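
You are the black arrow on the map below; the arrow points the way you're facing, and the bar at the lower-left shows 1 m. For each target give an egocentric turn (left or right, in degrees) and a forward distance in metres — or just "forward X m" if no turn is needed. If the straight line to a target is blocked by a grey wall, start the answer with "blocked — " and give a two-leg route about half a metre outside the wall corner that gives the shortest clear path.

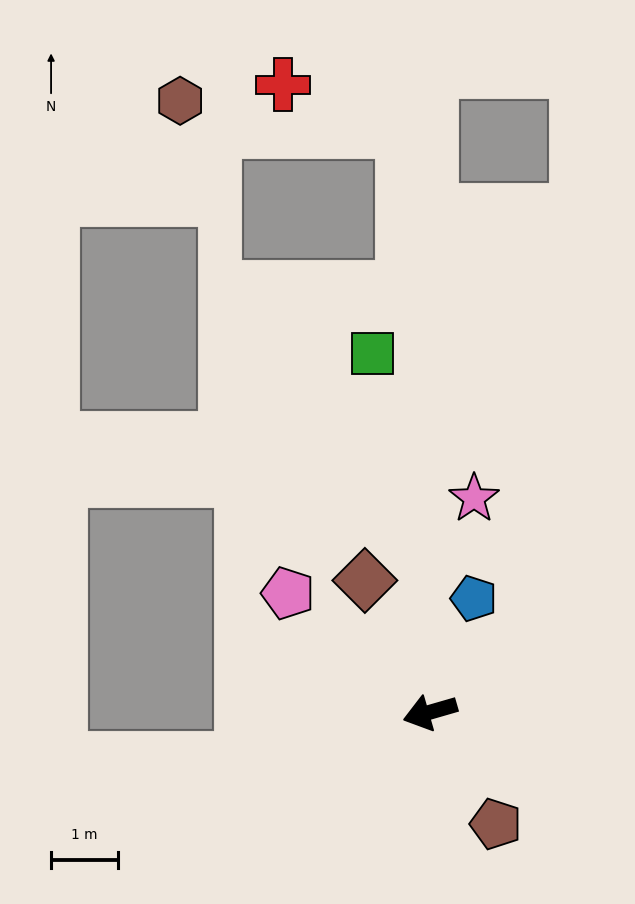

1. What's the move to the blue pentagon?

turn right 127°, forward 1.8 m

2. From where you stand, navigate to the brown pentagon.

turn left 104°, forward 1.9 m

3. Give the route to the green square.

turn right 97°, forward 5.4 m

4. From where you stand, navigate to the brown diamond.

turn right 80°, forward 2.2 m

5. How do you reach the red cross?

blocked — turn right 104°, forward 8.7 m, then turn left 67°, forward 1.9 m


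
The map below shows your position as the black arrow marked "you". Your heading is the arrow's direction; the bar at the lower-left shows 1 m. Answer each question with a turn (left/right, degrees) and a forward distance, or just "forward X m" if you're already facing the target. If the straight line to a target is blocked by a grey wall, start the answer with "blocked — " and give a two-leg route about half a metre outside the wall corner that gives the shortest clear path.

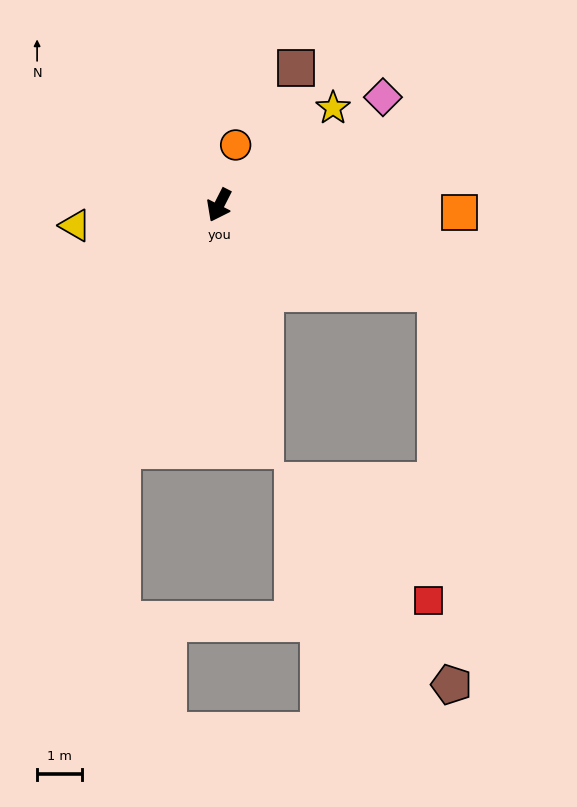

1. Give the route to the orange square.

turn left 115°, forward 5.4 m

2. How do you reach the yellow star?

turn left 157°, forward 3.4 m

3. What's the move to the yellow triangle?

turn right 55°, forward 3.3 m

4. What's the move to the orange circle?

turn right 168°, forward 1.4 m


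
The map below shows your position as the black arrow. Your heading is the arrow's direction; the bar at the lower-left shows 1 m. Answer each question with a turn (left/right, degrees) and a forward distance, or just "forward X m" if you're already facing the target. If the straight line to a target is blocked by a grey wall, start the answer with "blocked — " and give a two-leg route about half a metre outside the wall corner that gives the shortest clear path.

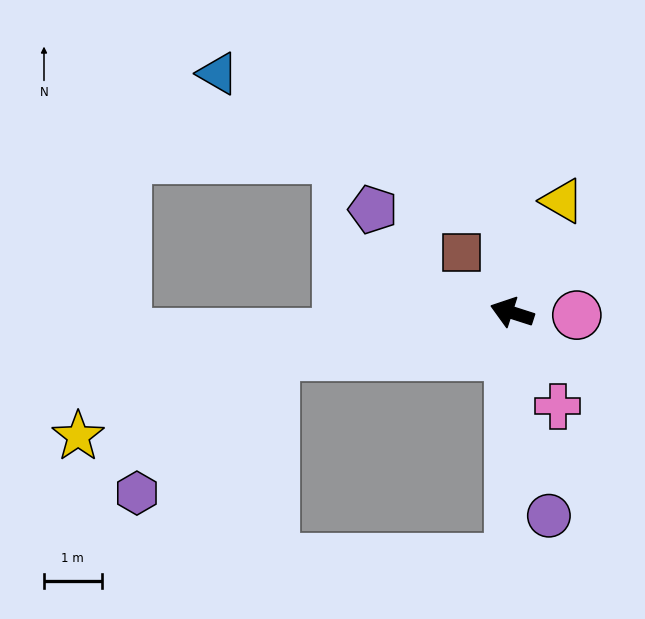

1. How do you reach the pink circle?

turn right 164°, forward 1.1 m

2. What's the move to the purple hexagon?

blocked — turn left 28°, forward 4.2 m, then turn left 35°, forward 3.4 m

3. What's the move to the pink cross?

turn left 134°, forward 1.8 m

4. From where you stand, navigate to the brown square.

turn right 32°, forward 1.4 m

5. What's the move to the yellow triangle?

turn right 96°, forward 2.1 m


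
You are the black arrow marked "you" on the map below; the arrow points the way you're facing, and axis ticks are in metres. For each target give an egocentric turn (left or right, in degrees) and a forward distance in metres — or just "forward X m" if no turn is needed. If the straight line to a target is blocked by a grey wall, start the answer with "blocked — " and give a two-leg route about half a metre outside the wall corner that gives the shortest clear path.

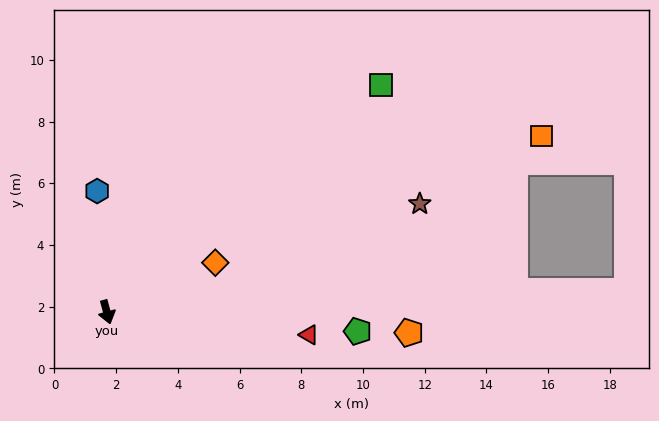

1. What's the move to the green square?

turn left 114°, forward 11.5 m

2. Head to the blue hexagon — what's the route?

turn left 169°, forward 3.9 m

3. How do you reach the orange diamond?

turn left 99°, forward 3.9 m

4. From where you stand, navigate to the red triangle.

turn left 68°, forward 6.6 m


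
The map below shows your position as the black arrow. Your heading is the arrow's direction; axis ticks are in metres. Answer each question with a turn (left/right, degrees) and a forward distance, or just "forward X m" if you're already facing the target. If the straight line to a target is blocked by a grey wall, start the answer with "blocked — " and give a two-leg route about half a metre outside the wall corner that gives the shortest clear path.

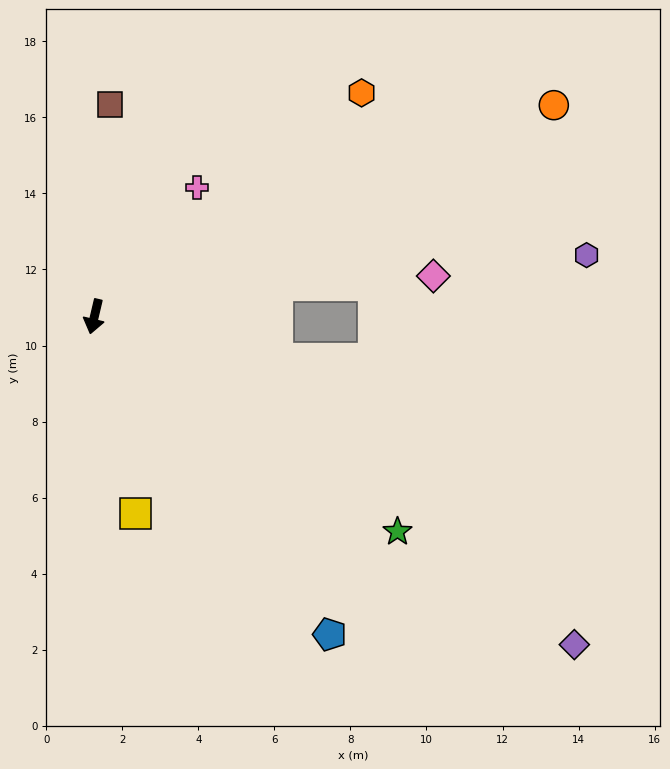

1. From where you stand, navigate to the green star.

turn left 68°, forward 9.8 m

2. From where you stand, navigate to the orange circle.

turn left 128°, forward 13.3 m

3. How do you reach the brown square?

turn right 171°, forward 5.6 m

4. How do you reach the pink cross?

turn left 155°, forward 4.3 m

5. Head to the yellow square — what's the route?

turn left 25°, forward 5.3 m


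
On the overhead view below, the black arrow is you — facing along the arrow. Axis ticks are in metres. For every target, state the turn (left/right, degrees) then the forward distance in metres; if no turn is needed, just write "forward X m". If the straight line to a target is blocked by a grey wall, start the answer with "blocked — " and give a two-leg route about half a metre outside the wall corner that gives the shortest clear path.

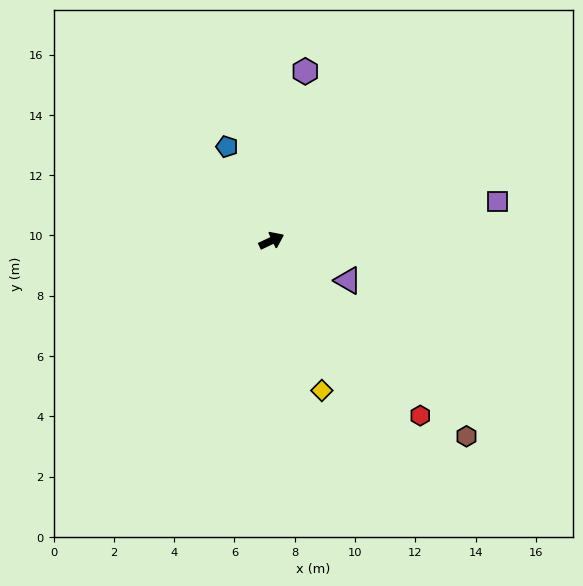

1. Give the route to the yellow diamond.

turn right 97°, forward 5.2 m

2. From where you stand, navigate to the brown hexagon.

turn right 70°, forward 9.2 m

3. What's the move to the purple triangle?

turn right 53°, forward 2.9 m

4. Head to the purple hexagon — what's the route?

turn left 53°, forward 5.7 m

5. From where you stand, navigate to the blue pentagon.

turn left 90°, forward 3.5 m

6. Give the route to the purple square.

turn right 15°, forward 7.6 m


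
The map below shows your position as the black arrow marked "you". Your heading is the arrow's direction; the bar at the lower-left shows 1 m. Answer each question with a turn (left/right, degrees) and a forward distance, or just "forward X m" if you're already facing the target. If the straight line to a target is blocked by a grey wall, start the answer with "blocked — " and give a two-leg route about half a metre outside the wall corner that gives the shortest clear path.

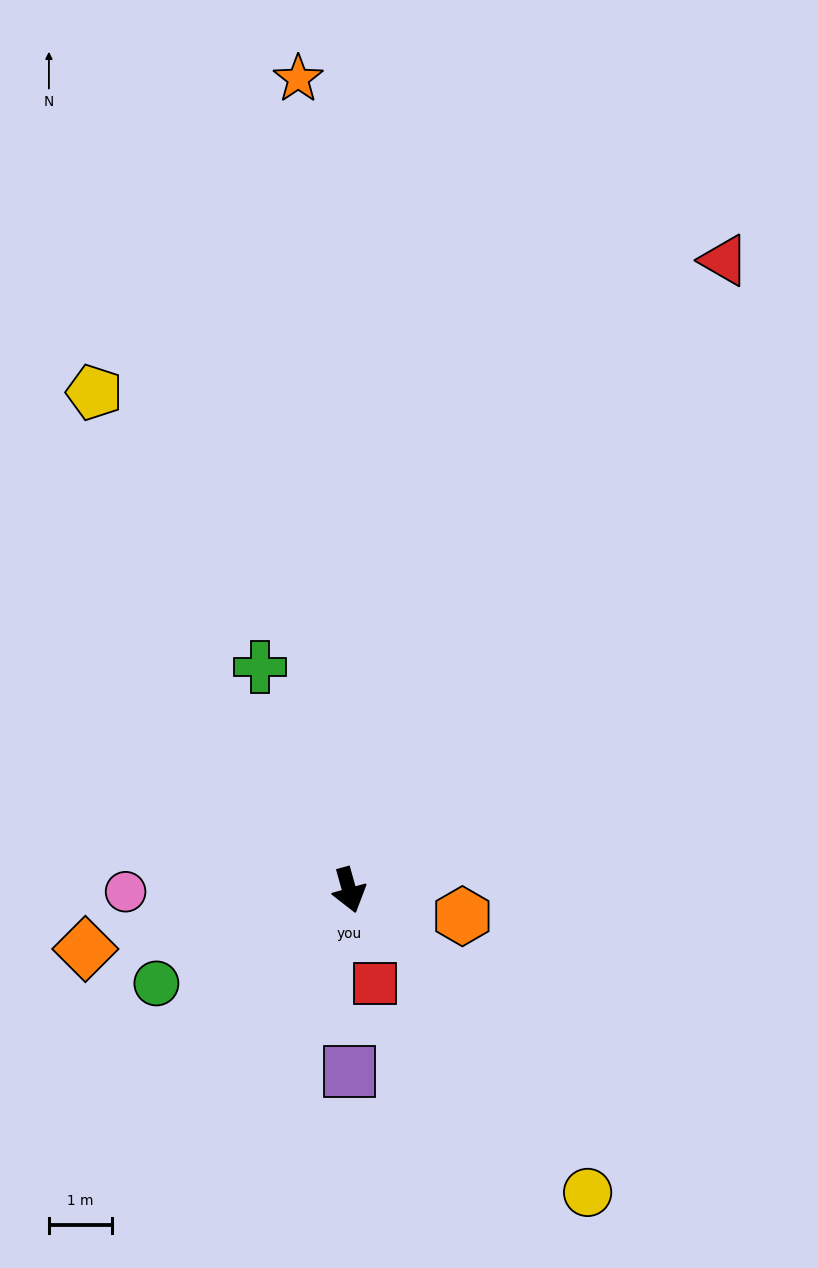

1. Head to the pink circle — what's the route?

turn right 105°, forward 3.5 m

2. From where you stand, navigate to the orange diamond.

turn right 93°, forward 4.3 m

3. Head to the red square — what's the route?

forward 1.5 m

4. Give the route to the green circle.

turn right 80°, forward 3.4 m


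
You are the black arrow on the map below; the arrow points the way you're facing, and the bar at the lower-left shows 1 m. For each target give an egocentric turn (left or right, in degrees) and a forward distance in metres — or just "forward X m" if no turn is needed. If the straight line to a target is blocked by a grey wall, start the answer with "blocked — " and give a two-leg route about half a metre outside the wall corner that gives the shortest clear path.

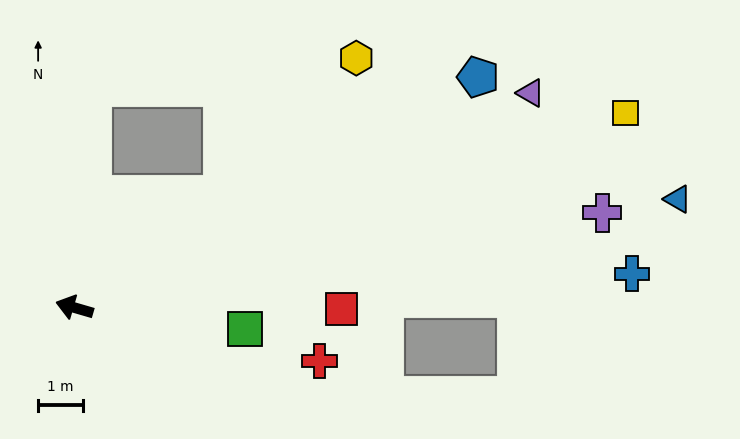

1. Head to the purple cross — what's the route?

turn right 154°, forward 11.9 m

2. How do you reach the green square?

turn right 171°, forward 3.8 m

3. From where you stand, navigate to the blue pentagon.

turn right 134°, forward 10.3 m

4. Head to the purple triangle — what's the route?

turn right 139°, forward 11.1 m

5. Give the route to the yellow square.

turn right 144°, forward 12.9 m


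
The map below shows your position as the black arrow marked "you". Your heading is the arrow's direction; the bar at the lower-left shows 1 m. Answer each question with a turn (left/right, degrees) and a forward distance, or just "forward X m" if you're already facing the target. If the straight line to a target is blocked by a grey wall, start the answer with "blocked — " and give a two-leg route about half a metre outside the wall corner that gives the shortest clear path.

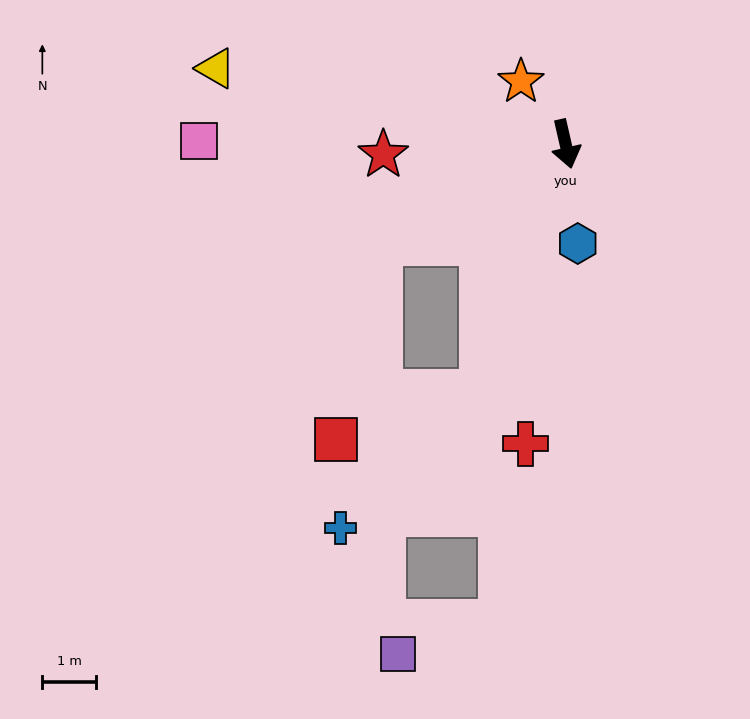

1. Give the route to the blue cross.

blocked — turn right 31°, forward 4.9 m, then turn right 28°, forward 3.7 m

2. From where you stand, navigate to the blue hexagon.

turn right 6°, forward 1.9 m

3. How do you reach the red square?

blocked — turn right 75°, forward 3.9 m, then turn left 50°, forward 3.8 m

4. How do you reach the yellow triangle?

turn right 115°, forward 6.7 m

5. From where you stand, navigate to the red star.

turn right 100°, forward 3.4 m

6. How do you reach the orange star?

turn right 157°, forward 1.4 m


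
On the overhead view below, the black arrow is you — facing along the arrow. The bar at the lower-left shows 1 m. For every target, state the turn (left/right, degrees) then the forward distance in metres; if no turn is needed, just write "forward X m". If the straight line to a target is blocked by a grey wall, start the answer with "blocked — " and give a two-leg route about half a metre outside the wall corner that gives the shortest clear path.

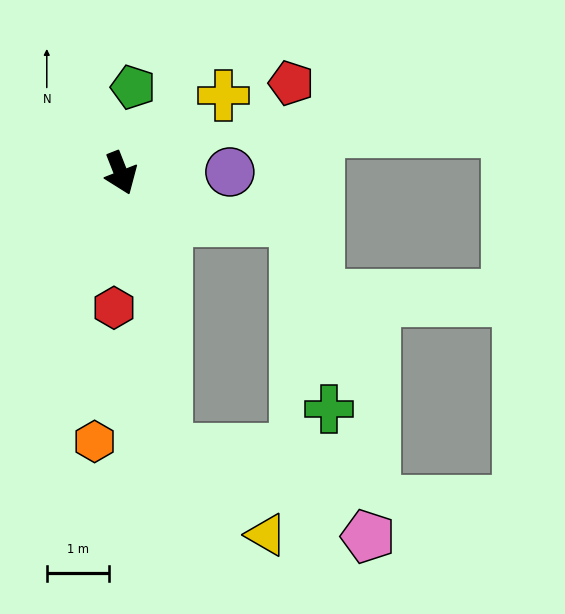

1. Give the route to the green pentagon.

turn left 150°, forward 1.4 m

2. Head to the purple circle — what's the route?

turn left 69°, forward 1.7 m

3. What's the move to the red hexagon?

turn right 24°, forward 2.2 m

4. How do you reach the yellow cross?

turn left 106°, forward 2.1 m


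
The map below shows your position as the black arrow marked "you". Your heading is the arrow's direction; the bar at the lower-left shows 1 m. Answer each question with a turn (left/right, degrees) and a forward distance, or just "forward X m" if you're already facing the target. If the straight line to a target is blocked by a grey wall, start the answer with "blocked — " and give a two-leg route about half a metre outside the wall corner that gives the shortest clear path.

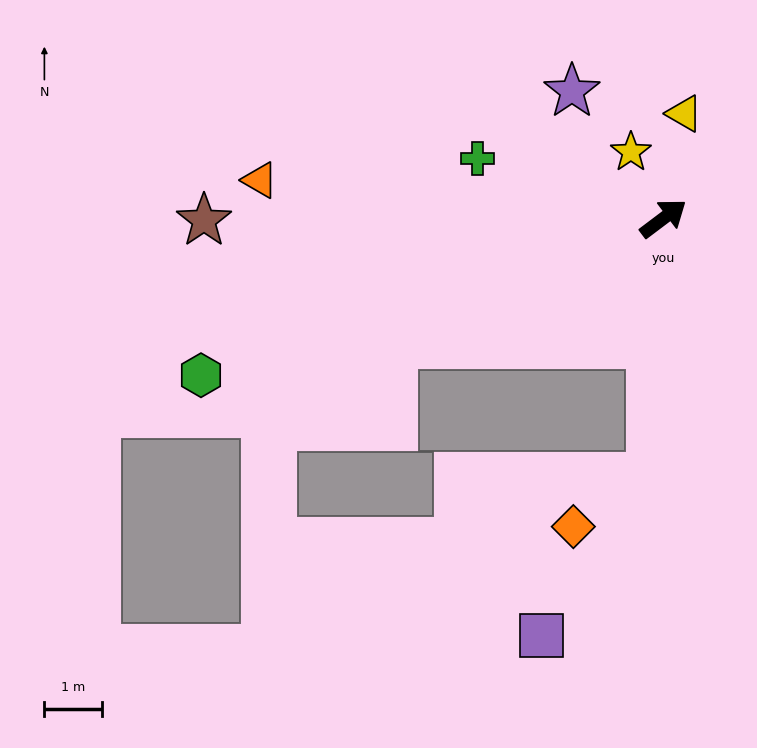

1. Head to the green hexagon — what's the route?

turn left 162°, forward 8.5 m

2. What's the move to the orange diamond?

blocked — turn right 130°, forward 4.5 m, then turn right 54°, forward 1.6 m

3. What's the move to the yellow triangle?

turn left 42°, forward 1.9 m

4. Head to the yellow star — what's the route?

turn left 79°, forward 1.3 m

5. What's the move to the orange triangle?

turn left 138°, forward 7.1 m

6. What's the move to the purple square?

blocked — turn right 130°, forward 4.5 m, then turn right 32°, forward 3.4 m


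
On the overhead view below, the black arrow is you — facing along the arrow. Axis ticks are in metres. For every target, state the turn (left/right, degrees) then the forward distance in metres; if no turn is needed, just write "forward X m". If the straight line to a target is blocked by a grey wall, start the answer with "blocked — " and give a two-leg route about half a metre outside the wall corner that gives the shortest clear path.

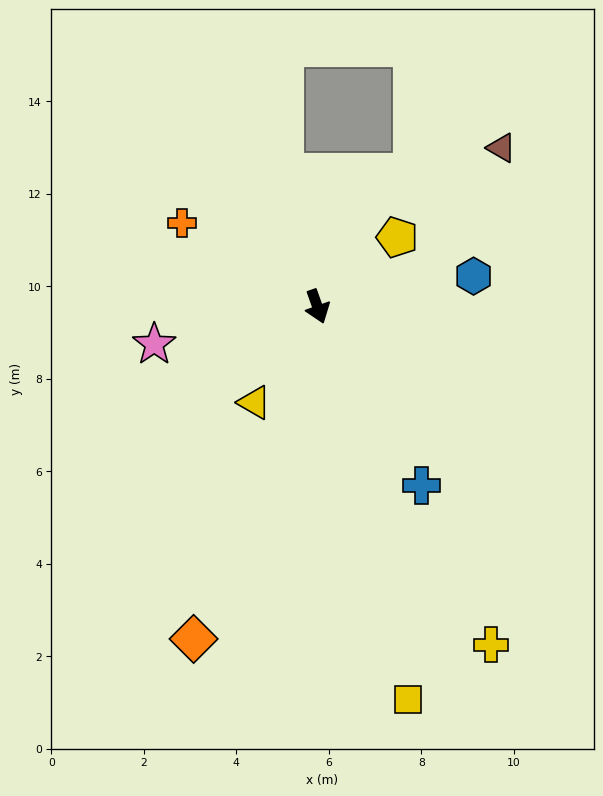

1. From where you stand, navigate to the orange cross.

turn right 141°, forward 3.4 m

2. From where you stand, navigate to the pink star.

turn right 96°, forward 3.6 m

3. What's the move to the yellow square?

turn right 7°, forward 8.7 m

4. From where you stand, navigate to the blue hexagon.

turn left 82°, forward 3.4 m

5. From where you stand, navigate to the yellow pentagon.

turn left 111°, forward 2.3 m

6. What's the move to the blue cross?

turn left 11°, forward 4.5 m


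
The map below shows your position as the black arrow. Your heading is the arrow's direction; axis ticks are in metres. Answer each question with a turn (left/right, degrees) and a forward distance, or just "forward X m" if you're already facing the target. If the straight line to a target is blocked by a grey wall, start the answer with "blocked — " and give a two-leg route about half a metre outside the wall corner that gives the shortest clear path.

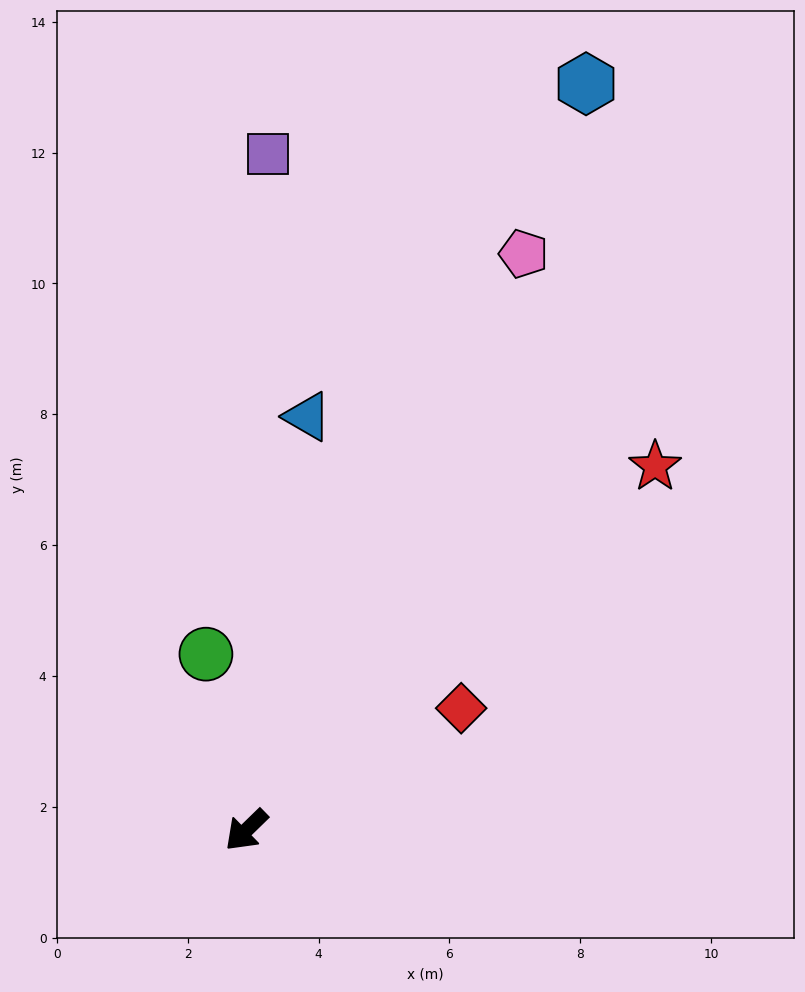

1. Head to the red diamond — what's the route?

turn left 165°, forward 3.8 m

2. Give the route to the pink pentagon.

turn right 160°, forward 9.8 m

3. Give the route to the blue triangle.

turn right 143°, forward 6.4 m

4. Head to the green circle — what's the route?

turn right 121°, forward 2.8 m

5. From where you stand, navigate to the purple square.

turn right 136°, forward 10.3 m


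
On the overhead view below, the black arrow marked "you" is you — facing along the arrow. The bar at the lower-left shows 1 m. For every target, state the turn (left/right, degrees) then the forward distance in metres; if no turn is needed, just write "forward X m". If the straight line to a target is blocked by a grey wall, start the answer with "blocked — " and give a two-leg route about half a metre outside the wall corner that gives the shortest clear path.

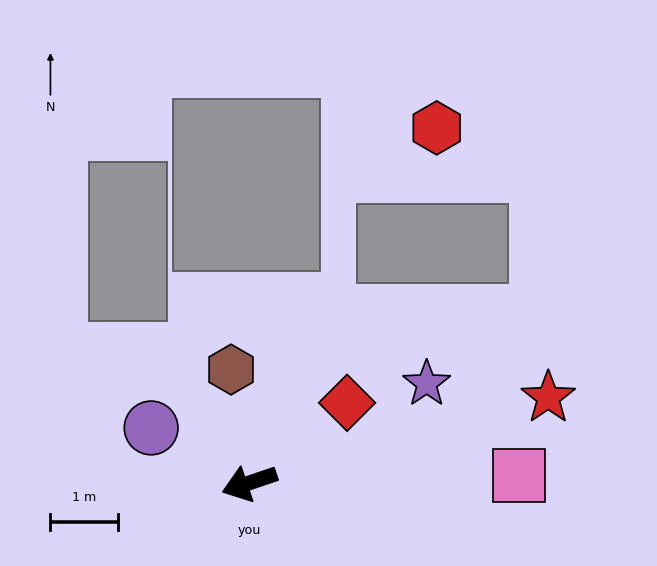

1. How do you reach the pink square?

turn left 163°, forward 4.0 m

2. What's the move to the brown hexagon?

turn right 100°, forward 1.7 m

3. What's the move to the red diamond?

turn right 159°, forward 1.9 m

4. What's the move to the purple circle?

turn right 48°, forward 1.7 m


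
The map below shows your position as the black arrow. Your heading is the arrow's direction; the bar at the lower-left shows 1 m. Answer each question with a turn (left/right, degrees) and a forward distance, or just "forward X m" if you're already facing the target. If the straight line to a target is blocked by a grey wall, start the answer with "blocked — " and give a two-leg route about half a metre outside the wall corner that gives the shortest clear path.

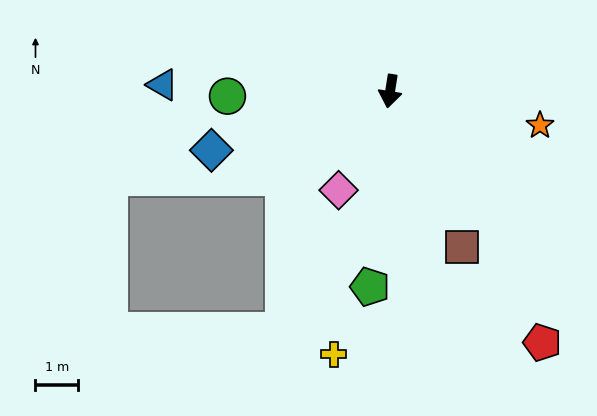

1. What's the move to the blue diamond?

turn right 63°, forward 4.4 m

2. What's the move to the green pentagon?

turn left 3°, forward 4.6 m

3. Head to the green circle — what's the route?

turn right 79°, forward 3.8 m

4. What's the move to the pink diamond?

turn right 19°, forward 2.6 m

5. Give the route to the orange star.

turn left 86°, forward 3.6 m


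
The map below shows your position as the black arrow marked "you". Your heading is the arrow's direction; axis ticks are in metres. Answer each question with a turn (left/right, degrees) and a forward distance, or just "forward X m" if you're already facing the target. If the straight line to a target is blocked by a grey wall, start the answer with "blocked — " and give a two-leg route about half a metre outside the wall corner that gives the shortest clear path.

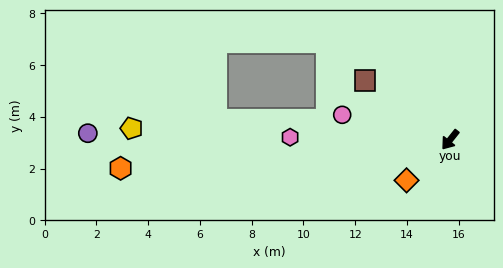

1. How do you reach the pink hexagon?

turn right 52°, forward 6.2 m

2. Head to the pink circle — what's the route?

turn right 64°, forward 4.3 m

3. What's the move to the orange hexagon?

turn right 46°, forward 12.8 m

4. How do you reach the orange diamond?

turn right 8°, forward 2.3 m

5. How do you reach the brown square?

turn right 86°, forward 4.0 m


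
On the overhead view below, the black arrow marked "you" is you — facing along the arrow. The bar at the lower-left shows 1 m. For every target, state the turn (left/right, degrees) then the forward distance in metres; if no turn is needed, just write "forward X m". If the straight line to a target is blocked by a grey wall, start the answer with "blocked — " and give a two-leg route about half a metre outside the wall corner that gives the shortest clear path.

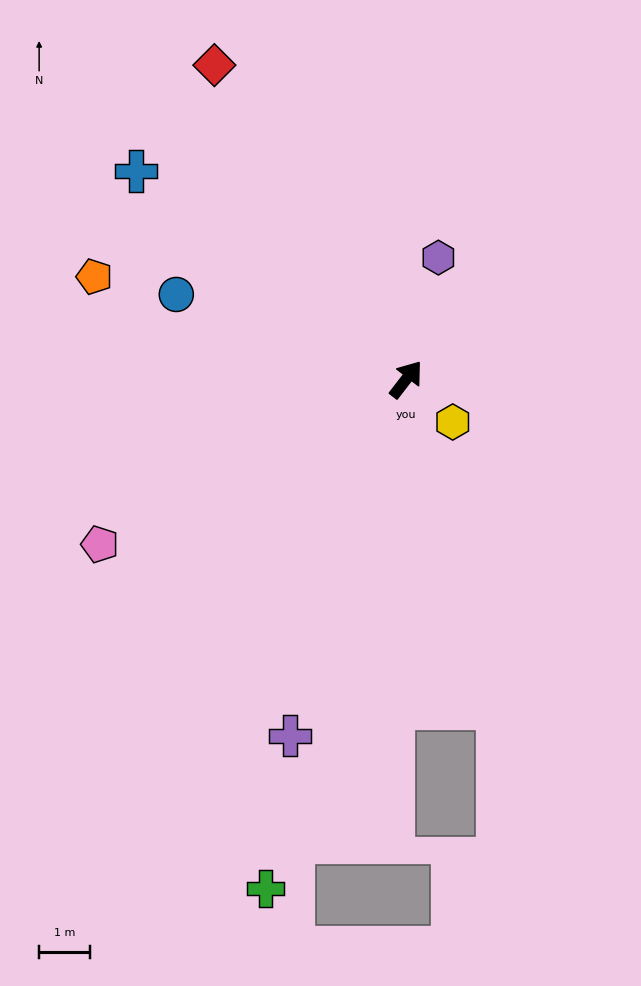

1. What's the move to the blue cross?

turn left 90°, forward 6.8 m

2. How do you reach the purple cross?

turn right 160°, forward 7.4 m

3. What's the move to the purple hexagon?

turn left 23°, forward 2.5 m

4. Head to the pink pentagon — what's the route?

turn left 156°, forward 6.9 m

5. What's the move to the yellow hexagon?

turn right 95°, forward 1.3 m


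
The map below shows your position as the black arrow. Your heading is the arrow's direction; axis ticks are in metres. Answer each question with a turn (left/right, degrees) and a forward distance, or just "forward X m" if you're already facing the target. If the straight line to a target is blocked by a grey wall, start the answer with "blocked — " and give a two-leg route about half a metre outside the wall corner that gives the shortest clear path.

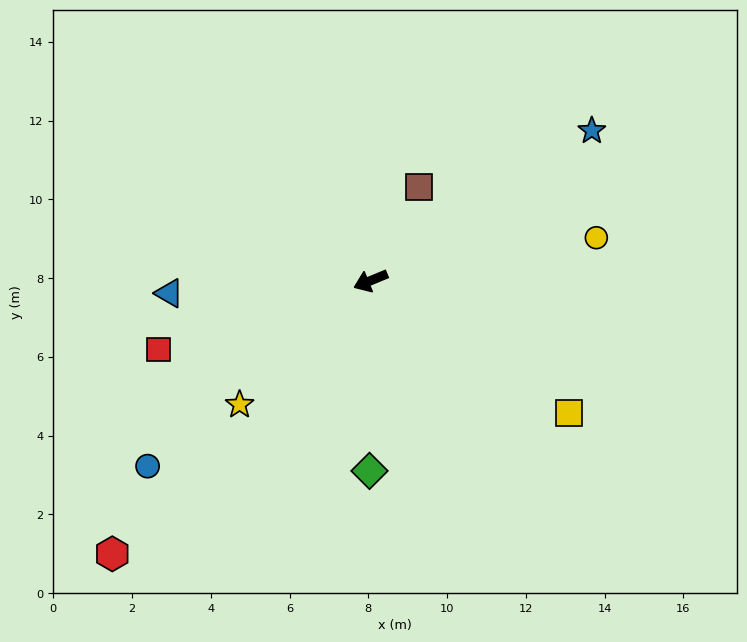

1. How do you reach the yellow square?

turn left 124°, forward 6.1 m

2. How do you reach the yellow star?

turn left 21°, forward 4.6 m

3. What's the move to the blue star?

turn right 168°, forward 6.8 m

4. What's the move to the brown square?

turn right 140°, forward 2.7 m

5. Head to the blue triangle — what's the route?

turn right 19°, forward 5.1 m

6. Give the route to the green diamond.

turn left 67°, forward 4.8 m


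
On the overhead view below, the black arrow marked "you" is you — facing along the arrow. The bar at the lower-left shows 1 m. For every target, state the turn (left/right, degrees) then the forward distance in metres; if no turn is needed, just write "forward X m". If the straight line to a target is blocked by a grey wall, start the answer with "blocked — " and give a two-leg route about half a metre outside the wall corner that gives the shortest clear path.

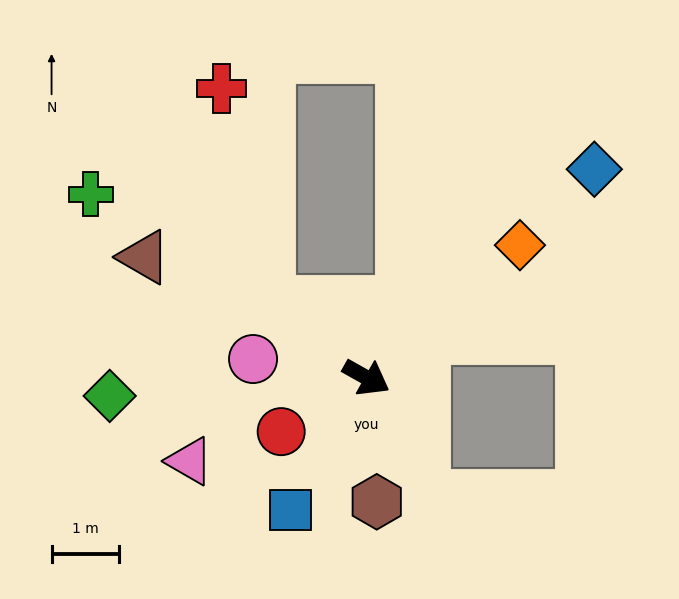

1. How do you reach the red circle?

turn right 118°, forward 1.5 m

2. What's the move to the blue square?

turn right 90°, forward 2.3 m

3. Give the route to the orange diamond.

turn left 70°, forward 3.0 m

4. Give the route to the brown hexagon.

turn right 56°, forward 1.8 m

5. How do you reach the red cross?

blocked — turn left 173°, forward 1.8 m, then turn right 42°, forward 3.3 m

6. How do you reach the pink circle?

turn right 160°, forward 1.7 m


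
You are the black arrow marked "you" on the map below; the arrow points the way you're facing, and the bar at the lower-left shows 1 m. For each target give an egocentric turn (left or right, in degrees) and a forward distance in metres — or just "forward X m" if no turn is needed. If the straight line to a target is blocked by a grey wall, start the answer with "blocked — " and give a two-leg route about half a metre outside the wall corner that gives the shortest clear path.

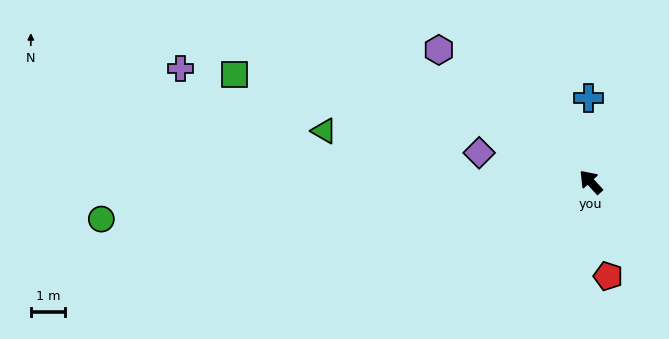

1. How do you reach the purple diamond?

turn left 33°, forward 3.4 m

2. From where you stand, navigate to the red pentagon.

turn left 148°, forward 2.8 m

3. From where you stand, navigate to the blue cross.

turn right 41°, forward 2.4 m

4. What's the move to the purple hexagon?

turn left 7°, forward 5.9 m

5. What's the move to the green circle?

turn left 52°, forward 14.3 m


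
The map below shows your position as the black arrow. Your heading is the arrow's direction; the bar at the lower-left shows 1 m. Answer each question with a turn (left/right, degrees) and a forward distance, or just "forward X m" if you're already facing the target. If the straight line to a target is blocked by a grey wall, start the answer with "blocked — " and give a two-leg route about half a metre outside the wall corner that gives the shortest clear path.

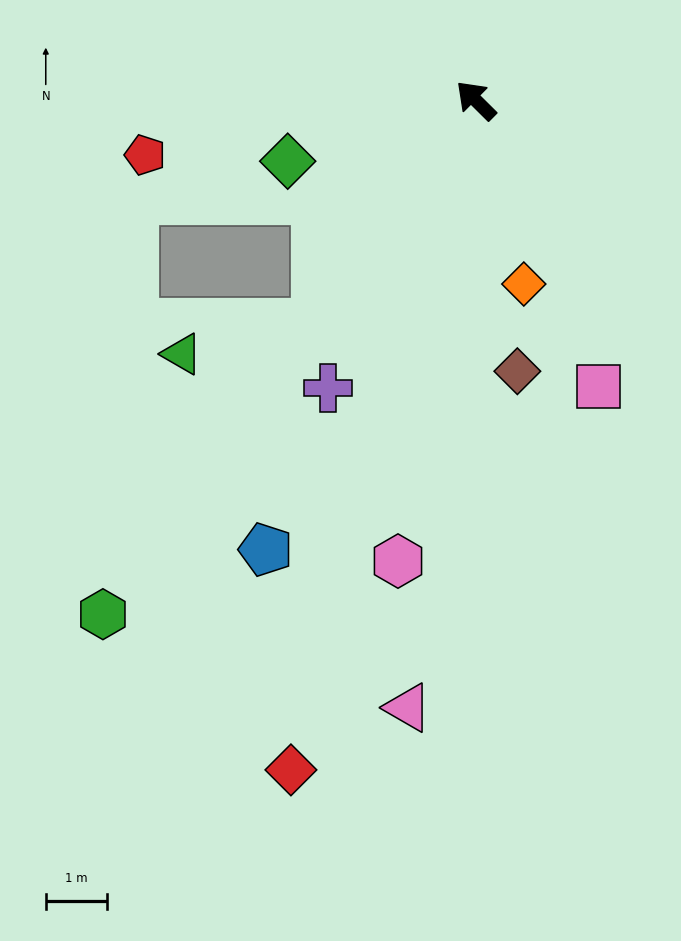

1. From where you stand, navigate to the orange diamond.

turn left 149°, forward 3.1 m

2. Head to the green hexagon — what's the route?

turn left 99°, forward 10.5 m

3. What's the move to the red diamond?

turn left 119°, forward 11.4 m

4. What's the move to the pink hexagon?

turn left 125°, forward 7.7 m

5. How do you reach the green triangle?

blocked — turn left 99°, forward 4.5 m, then turn right 42°, forward 2.3 m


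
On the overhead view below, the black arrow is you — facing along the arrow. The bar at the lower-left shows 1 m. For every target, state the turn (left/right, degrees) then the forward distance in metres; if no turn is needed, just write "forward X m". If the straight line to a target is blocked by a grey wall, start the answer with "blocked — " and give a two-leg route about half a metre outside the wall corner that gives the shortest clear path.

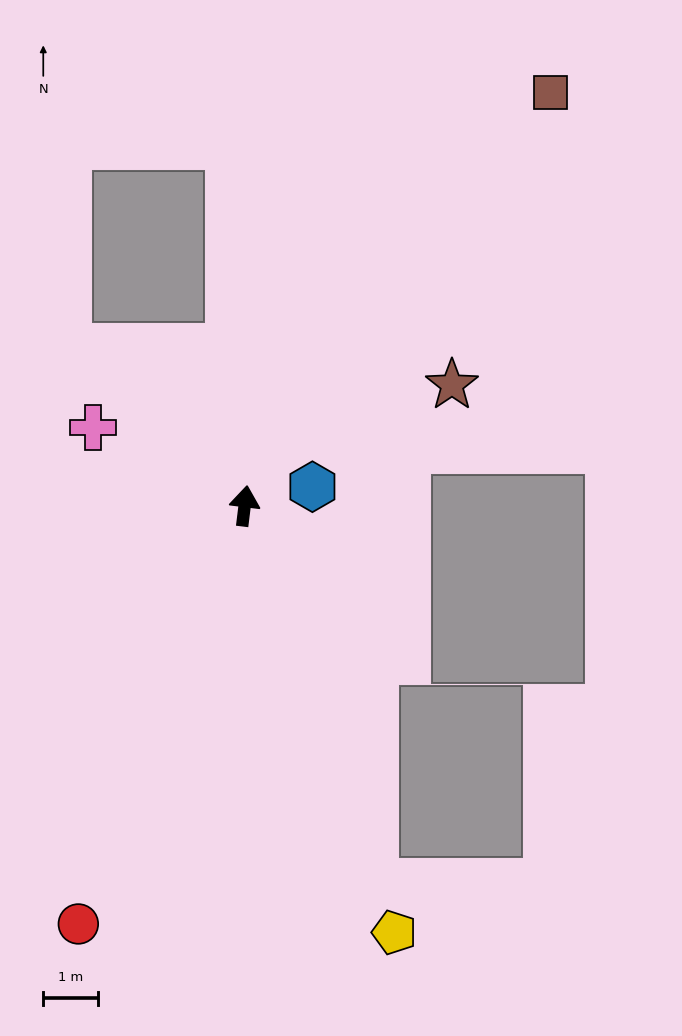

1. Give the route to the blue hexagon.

turn right 67°, forward 1.3 m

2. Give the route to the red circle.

turn left 165°, forward 8.2 m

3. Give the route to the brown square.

turn right 30°, forward 9.4 m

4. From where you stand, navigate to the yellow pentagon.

turn right 154°, forward 8.3 m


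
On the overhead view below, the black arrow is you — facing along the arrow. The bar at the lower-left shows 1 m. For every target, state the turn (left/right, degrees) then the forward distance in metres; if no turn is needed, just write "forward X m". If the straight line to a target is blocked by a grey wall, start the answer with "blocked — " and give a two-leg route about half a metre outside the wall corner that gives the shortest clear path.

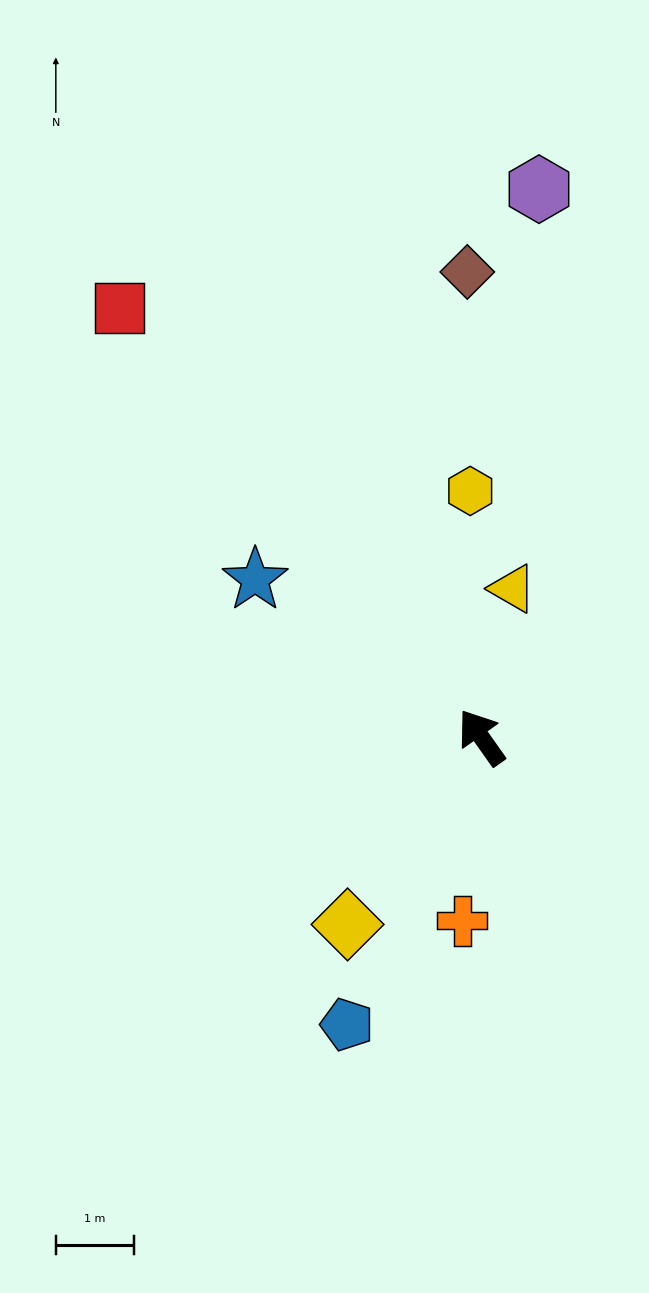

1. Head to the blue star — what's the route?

turn left 20°, forward 3.5 m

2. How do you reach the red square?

turn left 5°, forward 7.2 m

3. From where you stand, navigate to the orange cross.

turn left 139°, forward 2.4 m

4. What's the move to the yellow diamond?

turn left 109°, forward 2.9 m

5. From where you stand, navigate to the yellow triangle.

turn right 47°, forward 1.9 m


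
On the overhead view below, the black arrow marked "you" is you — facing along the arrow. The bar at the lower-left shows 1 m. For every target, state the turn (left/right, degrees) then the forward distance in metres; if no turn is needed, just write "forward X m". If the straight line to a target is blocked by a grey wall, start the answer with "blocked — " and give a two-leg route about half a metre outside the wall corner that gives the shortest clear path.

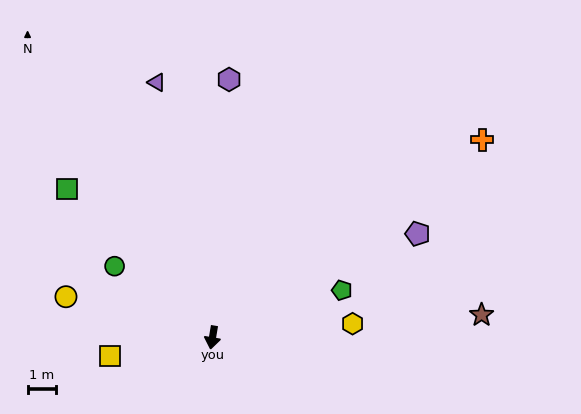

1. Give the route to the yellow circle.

turn right 96°, forward 5.3 m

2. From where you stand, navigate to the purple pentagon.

turn left 126°, forward 8.0 m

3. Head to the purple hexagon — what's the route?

turn right 174°, forward 9.0 m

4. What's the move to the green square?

turn right 126°, forward 7.2 m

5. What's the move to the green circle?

turn right 117°, forward 4.2 m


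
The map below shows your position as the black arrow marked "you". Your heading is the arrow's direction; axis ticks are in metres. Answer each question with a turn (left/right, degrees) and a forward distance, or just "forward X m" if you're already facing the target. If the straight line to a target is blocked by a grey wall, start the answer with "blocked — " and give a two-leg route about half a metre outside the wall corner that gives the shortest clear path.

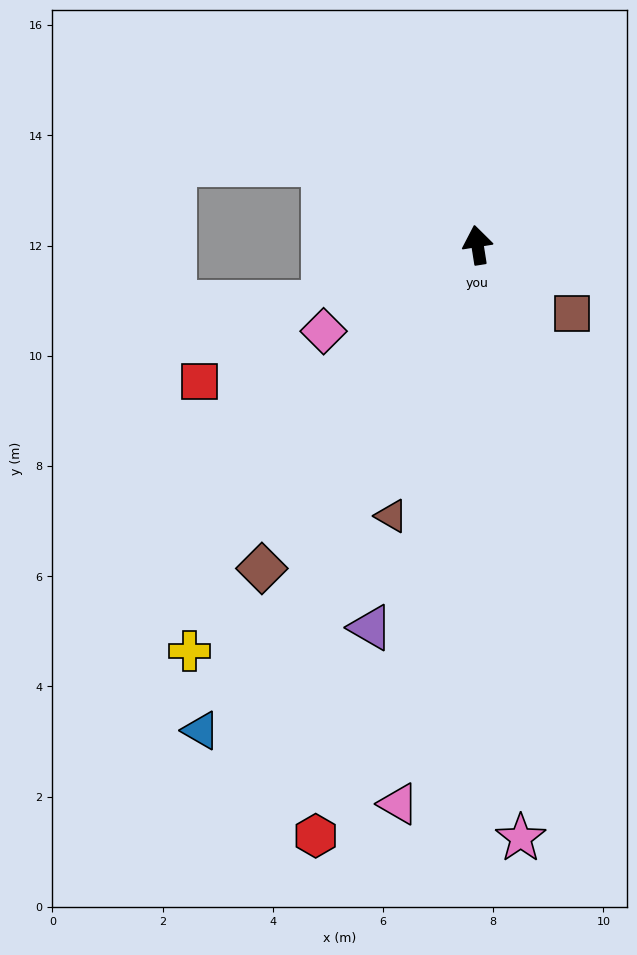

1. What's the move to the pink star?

turn left 175°, forward 10.8 m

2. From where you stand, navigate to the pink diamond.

turn left 110°, forward 3.2 m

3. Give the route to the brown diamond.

turn left 137°, forward 7.1 m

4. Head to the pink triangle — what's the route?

turn left 163°, forward 10.2 m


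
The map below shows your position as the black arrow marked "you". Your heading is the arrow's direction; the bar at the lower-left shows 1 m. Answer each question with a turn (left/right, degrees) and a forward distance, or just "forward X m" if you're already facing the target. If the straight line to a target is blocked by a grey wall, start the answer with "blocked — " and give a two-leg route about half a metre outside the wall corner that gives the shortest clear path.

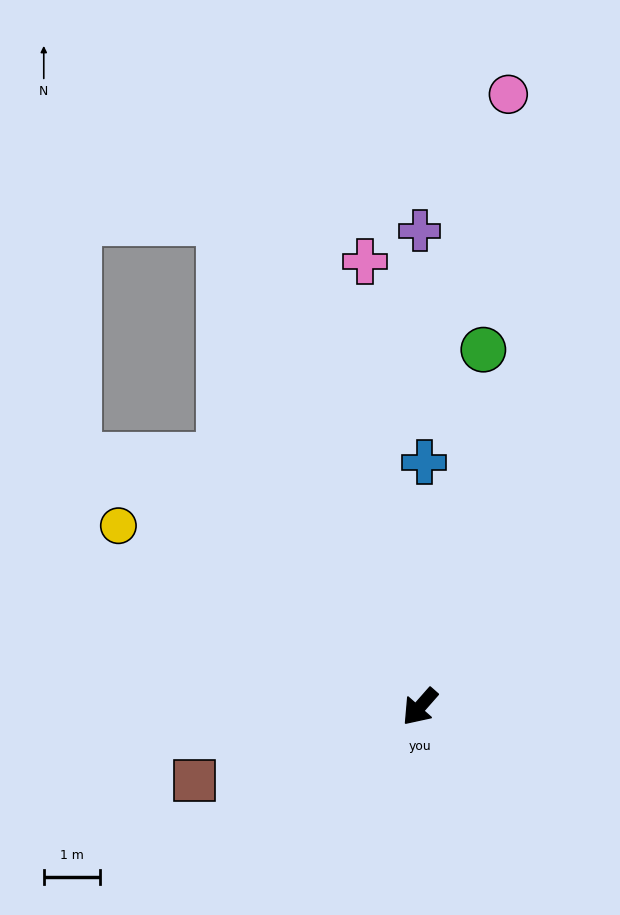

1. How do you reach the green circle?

turn right 149°, forward 6.4 m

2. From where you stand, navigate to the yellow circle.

turn right 80°, forward 6.2 m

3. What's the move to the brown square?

turn right 31°, forward 4.2 m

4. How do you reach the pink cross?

turn right 132°, forward 7.9 m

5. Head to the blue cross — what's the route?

turn right 140°, forward 4.3 m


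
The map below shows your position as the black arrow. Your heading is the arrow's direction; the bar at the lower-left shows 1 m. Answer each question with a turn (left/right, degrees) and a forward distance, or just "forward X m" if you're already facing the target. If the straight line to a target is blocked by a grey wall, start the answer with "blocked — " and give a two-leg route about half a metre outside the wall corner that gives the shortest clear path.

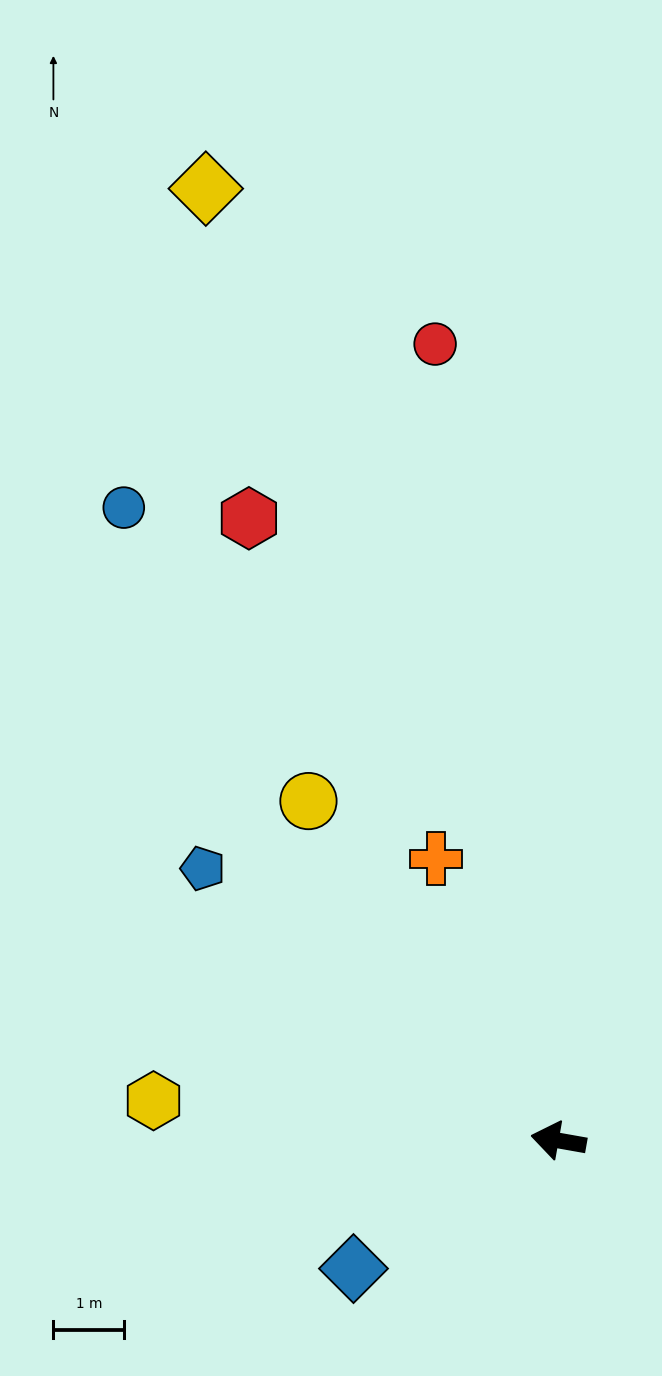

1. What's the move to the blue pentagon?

turn right 27°, forward 6.3 m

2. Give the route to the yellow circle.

turn right 44°, forward 5.9 m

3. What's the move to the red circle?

turn right 71°, forward 11.4 m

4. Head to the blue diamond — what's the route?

turn left 42°, forward 3.4 m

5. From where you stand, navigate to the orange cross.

turn right 56°, forward 4.3 m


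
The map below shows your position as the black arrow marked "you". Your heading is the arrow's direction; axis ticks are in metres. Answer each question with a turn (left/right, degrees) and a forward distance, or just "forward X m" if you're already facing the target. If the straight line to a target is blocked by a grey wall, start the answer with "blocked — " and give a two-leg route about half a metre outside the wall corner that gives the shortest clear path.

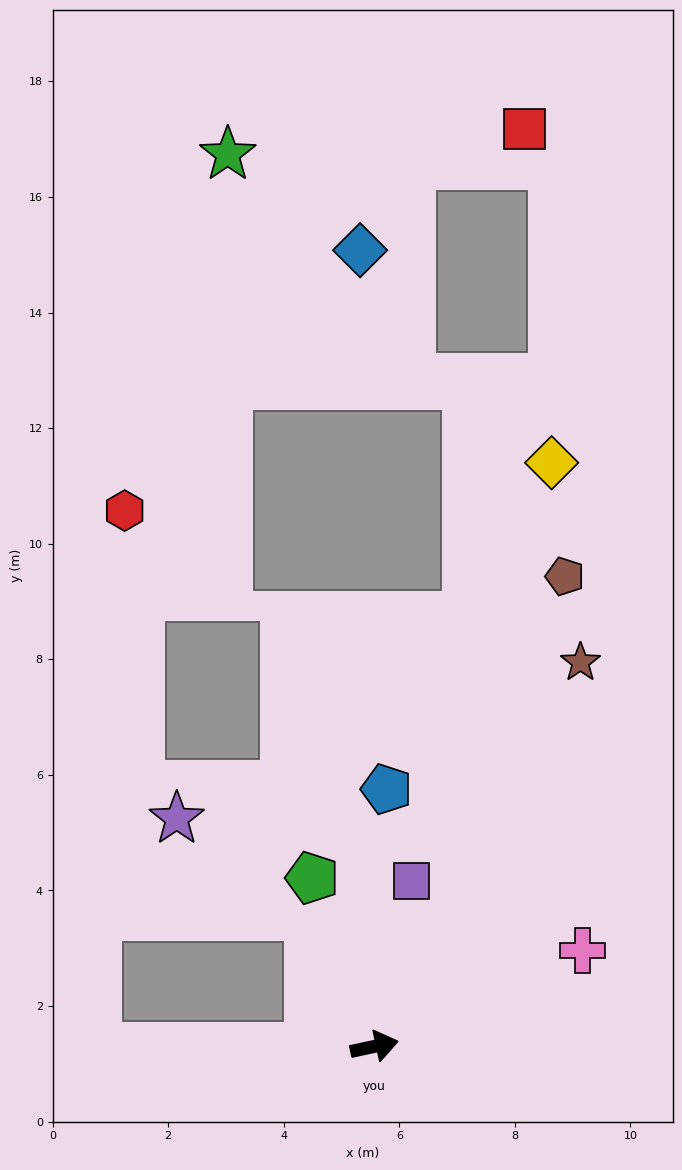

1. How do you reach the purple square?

turn left 65°, forward 2.9 m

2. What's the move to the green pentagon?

turn left 98°, forward 3.1 m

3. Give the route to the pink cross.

turn left 13°, forward 4.0 m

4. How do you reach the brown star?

turn left 50°, forward 7.5 m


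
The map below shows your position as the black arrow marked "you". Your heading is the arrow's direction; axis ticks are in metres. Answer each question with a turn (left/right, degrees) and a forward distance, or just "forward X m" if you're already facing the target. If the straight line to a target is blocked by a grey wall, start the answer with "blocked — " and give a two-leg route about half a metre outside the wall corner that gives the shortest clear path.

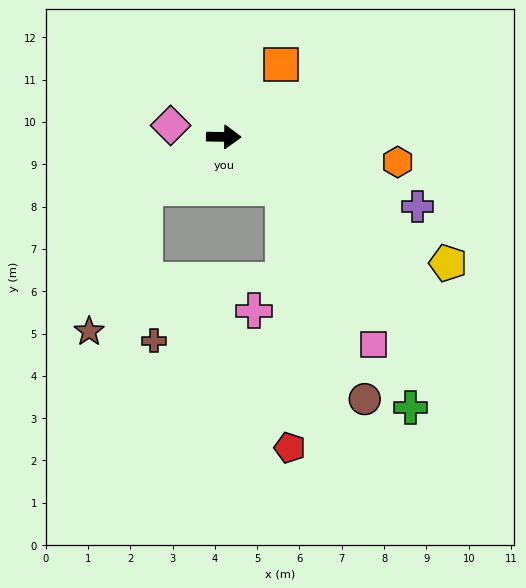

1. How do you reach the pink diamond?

turn left 169°, forward 1.3 m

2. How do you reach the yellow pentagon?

turn right 29°, forward 6.1 m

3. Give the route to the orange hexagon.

turn right 7°, forward 4.2 m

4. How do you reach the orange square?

turn left 52°, forward 2.2 m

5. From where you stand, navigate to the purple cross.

turn right 19°, forward 4.9 m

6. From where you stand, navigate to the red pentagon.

blocked — turn right 40°, forward 1.8 m, then turn right 48°, forward 6.1 m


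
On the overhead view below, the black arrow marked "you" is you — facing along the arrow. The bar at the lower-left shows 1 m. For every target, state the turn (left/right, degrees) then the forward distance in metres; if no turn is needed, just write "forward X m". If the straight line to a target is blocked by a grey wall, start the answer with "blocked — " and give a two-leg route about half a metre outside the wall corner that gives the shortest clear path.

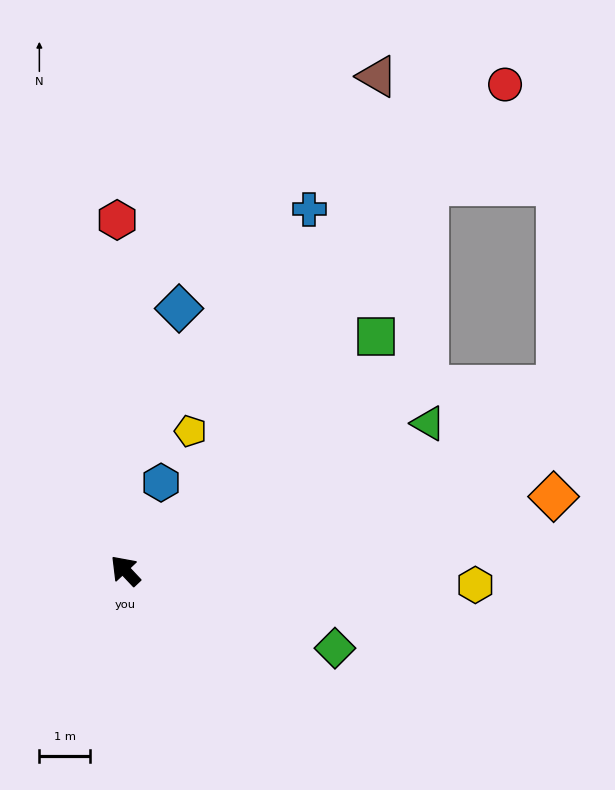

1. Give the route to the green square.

turn right 90°, forward 6.8 m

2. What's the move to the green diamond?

turn right 154°, forward 4.4 m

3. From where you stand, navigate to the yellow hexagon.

turn right 136°, forward 7.0 m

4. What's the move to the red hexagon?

turn right 42°, forward 7.0 m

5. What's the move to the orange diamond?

turn right 123°, forward 8.6 m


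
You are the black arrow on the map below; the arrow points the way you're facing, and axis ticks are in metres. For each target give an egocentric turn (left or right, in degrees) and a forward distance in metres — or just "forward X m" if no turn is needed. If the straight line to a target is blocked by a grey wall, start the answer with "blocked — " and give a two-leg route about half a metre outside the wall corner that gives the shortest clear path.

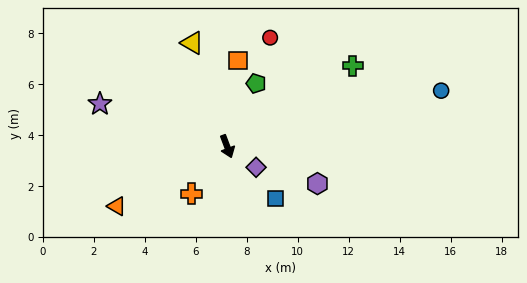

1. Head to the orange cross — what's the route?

turn right 57°, forward 2.3 m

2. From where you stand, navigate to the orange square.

turn left 152°, forward 3.4 m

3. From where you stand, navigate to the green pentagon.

turn left 135°, forward 2.7 m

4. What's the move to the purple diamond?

turn left 34°, forward 1.4 m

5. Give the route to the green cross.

turn left 102°, forward 5.9 m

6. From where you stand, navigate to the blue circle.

turn left 84°, forward 8.7 m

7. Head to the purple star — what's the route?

turn right 129°, forward 5.3 m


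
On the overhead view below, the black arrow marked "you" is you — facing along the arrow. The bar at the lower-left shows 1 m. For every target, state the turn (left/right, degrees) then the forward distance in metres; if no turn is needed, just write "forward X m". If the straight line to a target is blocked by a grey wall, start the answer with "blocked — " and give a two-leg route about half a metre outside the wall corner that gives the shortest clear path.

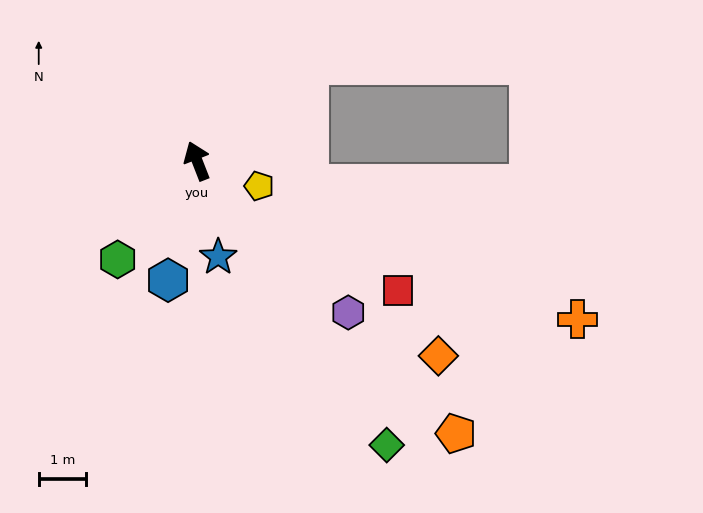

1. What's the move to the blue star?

turn left 171°, forward 2.1 m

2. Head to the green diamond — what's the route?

turn right 168°, forward 7.3 m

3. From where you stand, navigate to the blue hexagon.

turn left 145°, forward 2.6 m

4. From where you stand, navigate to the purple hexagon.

turn right 156°, forward 4.6 m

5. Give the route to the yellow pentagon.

turn right 133°, forward 1.4 m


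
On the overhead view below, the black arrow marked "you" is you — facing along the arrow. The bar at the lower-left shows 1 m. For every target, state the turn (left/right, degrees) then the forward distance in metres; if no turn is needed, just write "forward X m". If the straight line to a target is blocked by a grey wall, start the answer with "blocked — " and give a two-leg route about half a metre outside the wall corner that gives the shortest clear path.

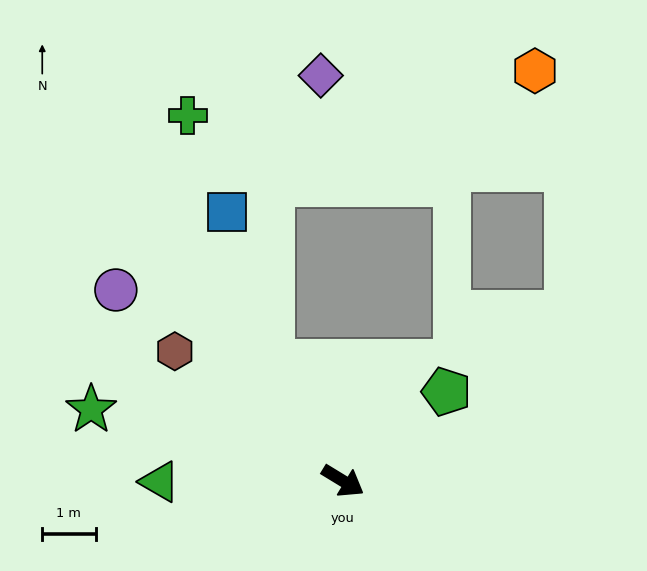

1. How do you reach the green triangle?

turn right 148°, forward 3.4 m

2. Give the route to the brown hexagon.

turn left 174°, forward 4.0 m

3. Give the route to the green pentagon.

turn left 72°, forward 2.6 m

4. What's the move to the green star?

turn right 164°, forward 4.9 m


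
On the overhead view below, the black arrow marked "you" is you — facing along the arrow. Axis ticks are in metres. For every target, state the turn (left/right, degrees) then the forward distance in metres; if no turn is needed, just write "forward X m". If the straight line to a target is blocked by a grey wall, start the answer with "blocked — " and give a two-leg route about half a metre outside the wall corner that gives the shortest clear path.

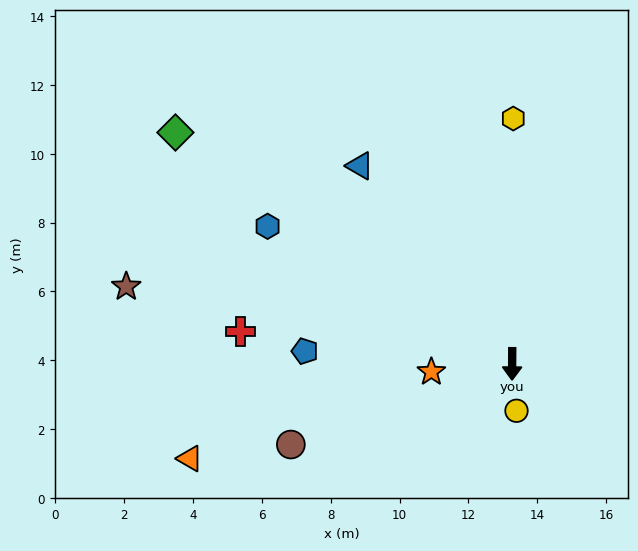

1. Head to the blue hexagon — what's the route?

turn right 119°, forward 8.2 m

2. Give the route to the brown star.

turn right 101°, forward 11.4 m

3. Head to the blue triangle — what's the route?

turn right 142°, forward 7.3 m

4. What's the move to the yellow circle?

turn left 6°, forward 1.4 m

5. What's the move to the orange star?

turn right 84°, forward 2.4 m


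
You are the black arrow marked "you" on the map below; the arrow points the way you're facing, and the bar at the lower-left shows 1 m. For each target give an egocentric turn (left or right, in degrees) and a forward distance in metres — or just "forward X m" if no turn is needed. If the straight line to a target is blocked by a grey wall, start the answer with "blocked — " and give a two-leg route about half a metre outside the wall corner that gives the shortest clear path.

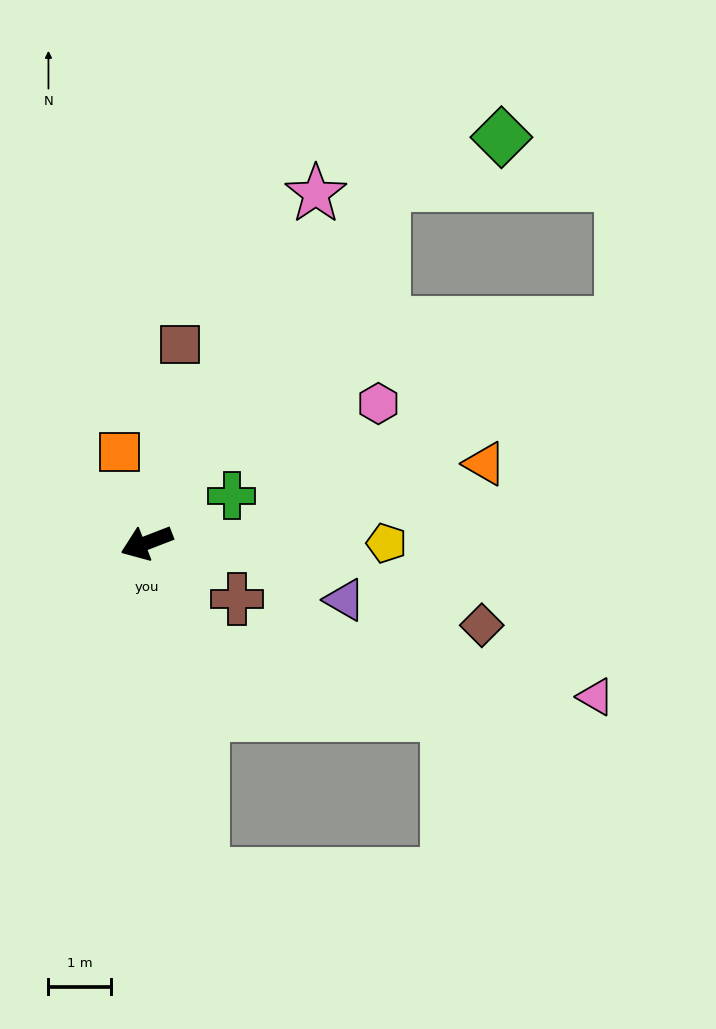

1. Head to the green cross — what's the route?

turn right 172°, forward 1.5 m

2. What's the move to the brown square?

turn right 121°, forward 3.2 m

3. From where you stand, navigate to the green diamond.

blocked — turn right 145°, forward 6.8 m, then turn right 34°, forward 2.0 m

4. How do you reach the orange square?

turn right 95°, forward 1.5 m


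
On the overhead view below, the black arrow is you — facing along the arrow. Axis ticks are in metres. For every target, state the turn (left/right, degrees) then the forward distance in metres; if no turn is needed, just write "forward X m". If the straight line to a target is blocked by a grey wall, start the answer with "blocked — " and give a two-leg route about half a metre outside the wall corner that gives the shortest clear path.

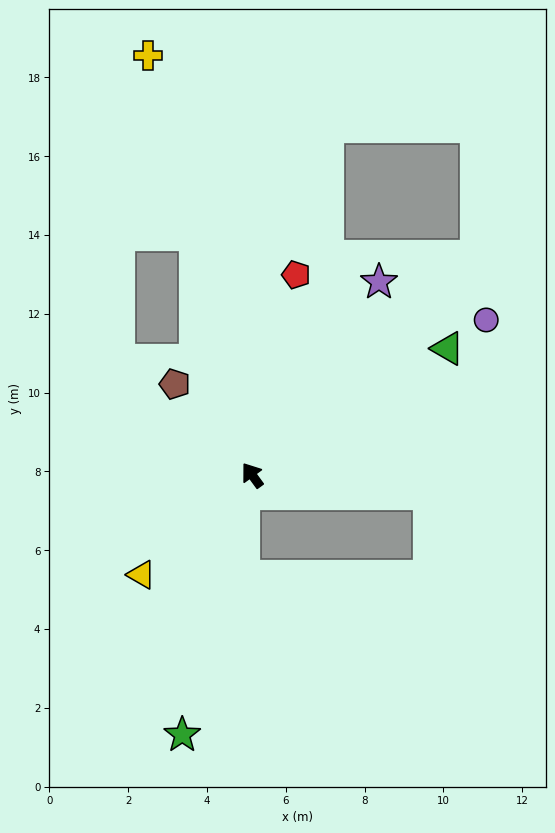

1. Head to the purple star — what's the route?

turn right 69°, forward 5.9 m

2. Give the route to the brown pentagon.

turn left 4°, forward 3.0 m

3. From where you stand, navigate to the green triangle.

turn right 93°, forward 5.9 m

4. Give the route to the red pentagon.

turn right 48°, forward 5.2 m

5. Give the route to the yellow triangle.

turn left 96°, forward 3.8 m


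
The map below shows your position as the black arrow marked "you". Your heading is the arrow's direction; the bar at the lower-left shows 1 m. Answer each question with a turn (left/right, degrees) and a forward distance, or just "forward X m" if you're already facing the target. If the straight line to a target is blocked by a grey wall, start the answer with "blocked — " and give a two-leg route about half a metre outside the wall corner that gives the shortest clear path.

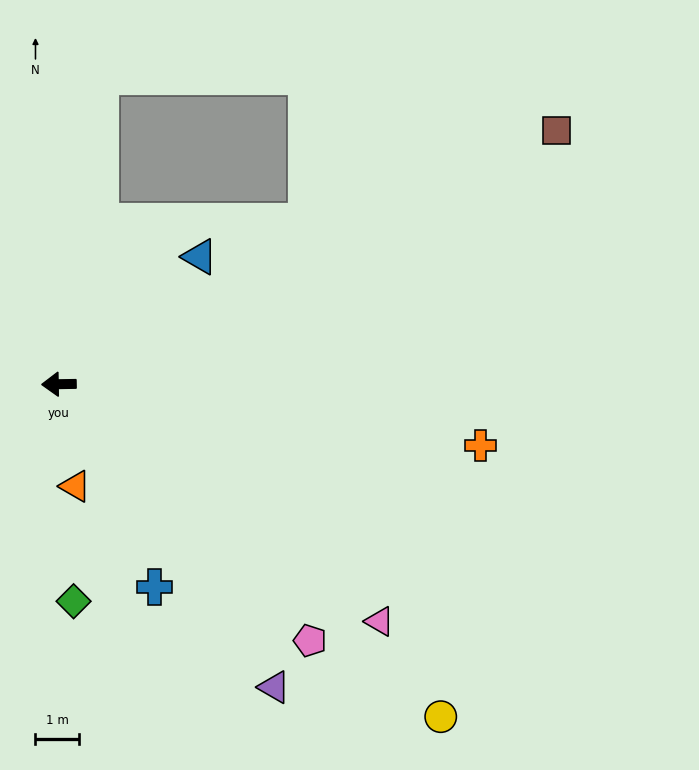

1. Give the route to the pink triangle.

turn left 143°, forward 9.2 m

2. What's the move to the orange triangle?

turn left 98°, forward 2.4 m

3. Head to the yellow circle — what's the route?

turn left 138°, forward 11.7 m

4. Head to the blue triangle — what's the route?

turn right 139°, forward 4.4 m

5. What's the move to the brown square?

turn right 154°, forward 12.9 m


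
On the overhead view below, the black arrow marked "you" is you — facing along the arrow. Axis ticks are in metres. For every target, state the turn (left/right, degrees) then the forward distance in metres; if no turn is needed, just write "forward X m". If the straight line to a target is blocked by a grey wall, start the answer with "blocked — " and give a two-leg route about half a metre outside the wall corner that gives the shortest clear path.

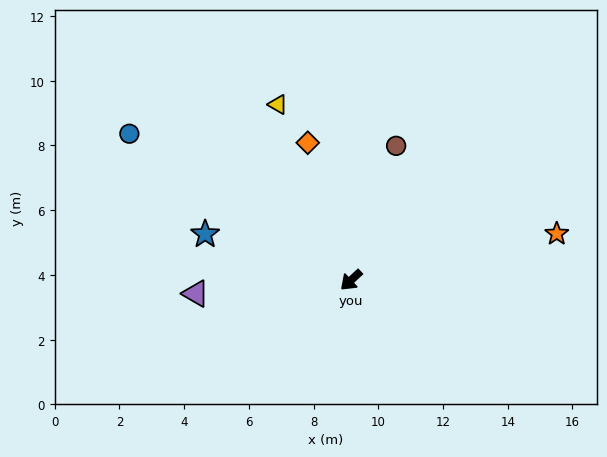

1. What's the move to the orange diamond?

turn right 115°, forward 4.5 m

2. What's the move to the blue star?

turn right 60°, forward 4.7 m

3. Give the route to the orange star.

turn left 150°, forward 6.5 m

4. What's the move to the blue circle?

turn right 76°, forward 8.2 m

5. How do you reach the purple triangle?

turn right 38°, forward 4.8 m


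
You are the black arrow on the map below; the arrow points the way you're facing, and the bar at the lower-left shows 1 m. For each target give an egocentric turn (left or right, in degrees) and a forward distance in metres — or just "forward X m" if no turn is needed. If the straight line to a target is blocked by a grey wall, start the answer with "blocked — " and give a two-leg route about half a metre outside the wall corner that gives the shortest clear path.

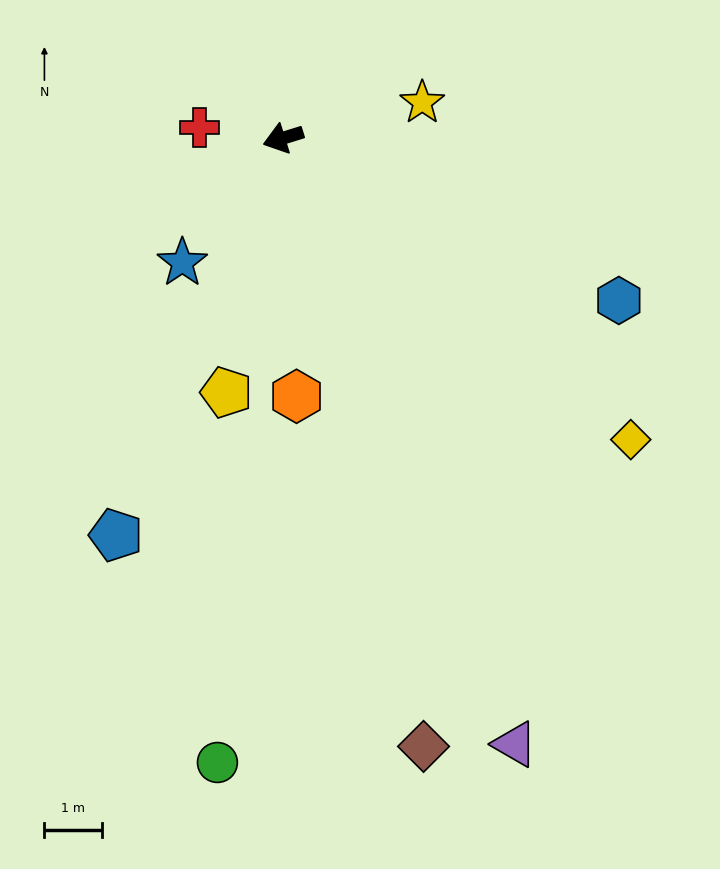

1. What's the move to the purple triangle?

turn left 94°, forward 11.3 m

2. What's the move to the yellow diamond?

turn left 122°, forward 8.0 m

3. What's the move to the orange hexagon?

turn left 76°, forward 4.5 m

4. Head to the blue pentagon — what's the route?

turn left 50°, forward 7.5 m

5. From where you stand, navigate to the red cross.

turn right 25°, forward 1.5 m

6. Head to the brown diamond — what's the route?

turn left 86°, forward 10.9 m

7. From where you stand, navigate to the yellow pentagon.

turn left 60°, forward 4.5 m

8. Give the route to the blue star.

turn left 34°, forward 2.8 m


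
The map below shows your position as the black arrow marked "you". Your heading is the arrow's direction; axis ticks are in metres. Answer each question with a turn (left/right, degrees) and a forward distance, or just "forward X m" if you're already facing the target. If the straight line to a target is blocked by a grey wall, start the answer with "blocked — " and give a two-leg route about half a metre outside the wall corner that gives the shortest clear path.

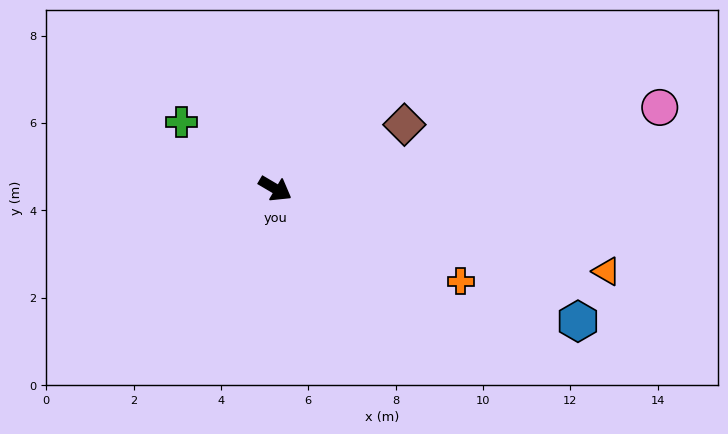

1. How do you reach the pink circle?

turn left 42°, forward 9.0 m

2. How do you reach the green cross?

turn left 175°, forward 2.6 m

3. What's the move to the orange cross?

turn left 4°, forward 4.7 m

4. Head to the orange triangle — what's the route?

turn left 16°, forward 7.8 m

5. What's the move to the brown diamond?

turn left 57°, forward 3.3 m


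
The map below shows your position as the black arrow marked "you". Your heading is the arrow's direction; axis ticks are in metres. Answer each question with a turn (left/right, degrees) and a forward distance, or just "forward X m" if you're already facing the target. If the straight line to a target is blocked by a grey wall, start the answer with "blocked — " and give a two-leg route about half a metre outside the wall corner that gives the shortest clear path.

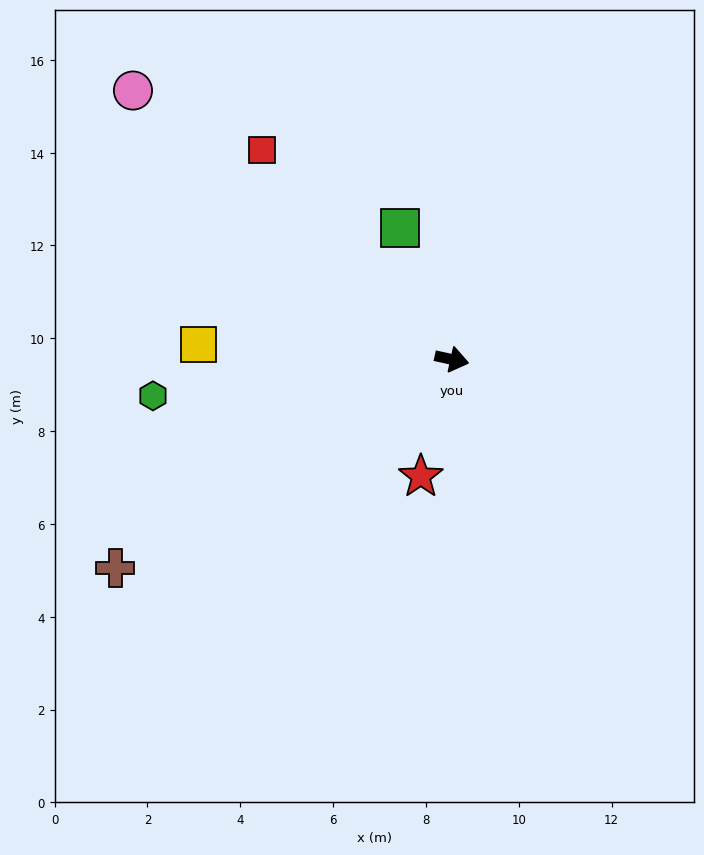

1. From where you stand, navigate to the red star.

turn right 93°, forward 2.6 m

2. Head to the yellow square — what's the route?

turn right 171°, forward 5.5 m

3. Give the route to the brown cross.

turn right 136°, forward 8.5 m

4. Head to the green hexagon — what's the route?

turn right 161°, forward 6.5 m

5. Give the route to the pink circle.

turn left 152°, forward 9.0 m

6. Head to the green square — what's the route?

turn left 124°, forward 3.0 m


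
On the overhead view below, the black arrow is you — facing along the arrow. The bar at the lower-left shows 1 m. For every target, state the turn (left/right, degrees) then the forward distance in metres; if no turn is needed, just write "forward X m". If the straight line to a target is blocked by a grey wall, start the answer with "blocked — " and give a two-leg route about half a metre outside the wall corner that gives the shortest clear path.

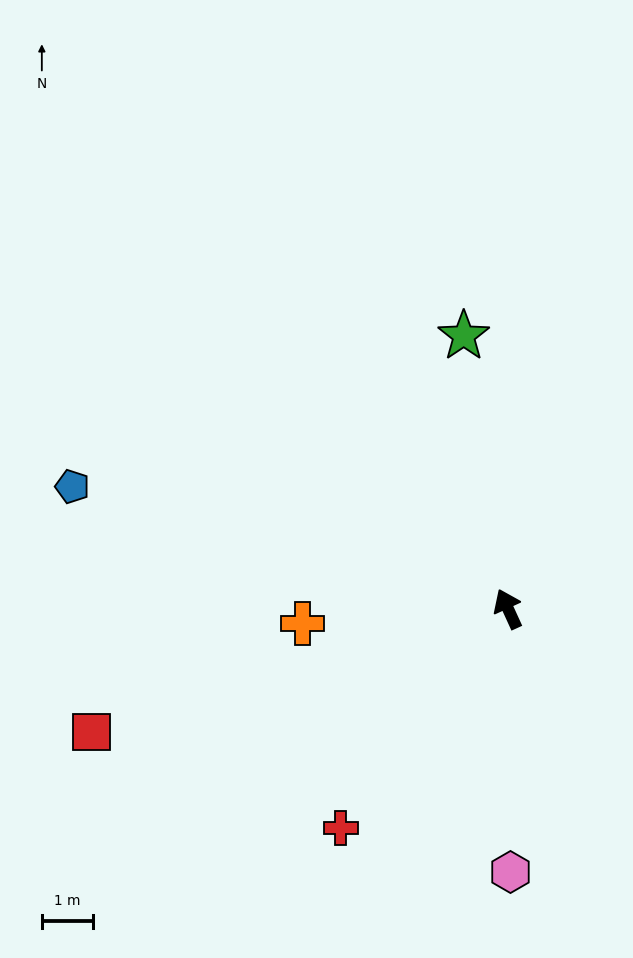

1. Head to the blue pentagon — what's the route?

turn left 50°, forward 8.8 m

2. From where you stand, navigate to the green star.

turn right 15°, forward 5.4 m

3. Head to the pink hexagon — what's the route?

turn left 156°, forward 5.1 m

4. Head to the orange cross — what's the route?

turn left 70°, forward 4.0 m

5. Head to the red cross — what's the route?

turn left 118°, forward 5.3 m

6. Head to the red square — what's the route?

turn left 82°, forward 8.4 m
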